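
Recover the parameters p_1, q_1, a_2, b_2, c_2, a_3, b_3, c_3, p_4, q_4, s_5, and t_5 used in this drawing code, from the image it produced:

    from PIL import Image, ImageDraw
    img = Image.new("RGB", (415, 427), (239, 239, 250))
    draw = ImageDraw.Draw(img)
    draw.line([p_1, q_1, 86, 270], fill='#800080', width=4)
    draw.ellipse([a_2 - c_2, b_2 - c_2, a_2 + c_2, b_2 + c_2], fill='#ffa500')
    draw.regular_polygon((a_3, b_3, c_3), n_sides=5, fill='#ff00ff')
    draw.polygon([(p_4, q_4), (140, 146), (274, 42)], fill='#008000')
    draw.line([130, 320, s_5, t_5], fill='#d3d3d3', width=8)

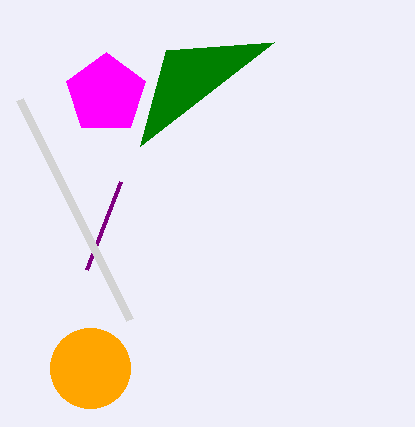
p_1 = 120; q_1 = 182; a_2 = 90; b_2 = 368; c_2 = 40; a_3 = 106; b_3 = 94; c_3 = 42; p_4 = 166; q_4 = 50; s_5 = 20; t_5 = 100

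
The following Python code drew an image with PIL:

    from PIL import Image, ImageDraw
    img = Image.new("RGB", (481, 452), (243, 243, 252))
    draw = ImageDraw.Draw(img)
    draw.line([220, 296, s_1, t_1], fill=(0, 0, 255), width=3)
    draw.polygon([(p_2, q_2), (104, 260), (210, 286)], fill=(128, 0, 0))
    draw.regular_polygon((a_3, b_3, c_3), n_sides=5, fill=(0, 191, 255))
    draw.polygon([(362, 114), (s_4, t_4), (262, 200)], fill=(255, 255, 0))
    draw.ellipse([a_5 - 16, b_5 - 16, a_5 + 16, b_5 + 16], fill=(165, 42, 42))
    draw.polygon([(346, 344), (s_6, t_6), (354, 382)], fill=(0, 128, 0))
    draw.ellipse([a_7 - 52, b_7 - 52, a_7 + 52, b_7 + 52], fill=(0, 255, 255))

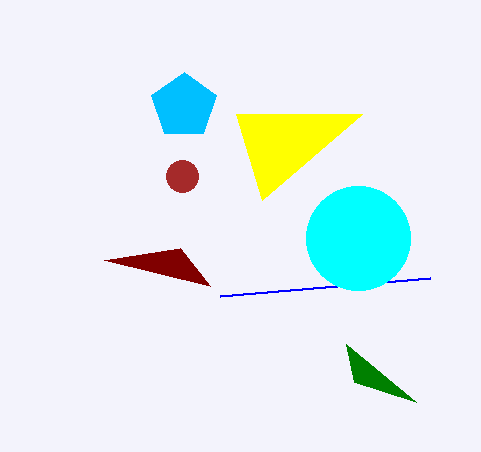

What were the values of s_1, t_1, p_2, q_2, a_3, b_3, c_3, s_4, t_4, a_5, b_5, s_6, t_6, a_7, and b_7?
s_1 = 430, t_1 = 278, p_2 = 180, q_2 = 248, a_3 = 184, b_3 = 106, c_3 = 34, s_4 = 236, t_4 = 114, a_5 = 182, b_5 = 176, s_6 = 416, t_6 = 402, a_7 = 358, b_7 = 238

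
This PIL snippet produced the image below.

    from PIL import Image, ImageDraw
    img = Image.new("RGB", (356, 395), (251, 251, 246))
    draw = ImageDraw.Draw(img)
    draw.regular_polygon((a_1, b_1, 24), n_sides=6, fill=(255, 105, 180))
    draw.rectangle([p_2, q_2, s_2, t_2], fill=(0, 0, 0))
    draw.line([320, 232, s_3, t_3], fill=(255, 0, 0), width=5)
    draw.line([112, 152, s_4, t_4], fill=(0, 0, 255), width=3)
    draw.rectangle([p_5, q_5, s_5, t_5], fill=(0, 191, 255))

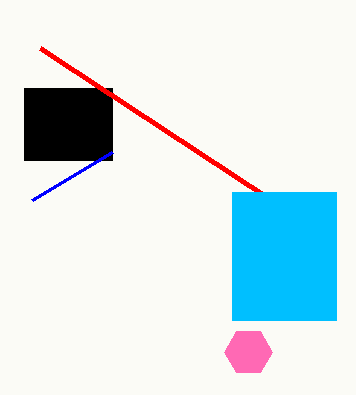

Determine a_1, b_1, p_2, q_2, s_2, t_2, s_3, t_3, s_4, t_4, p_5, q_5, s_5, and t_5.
a_1 = 248
b_1 = 352
p_2 = 24
q_2 = 88
s_2 = 112
t_2 = 160
s_3 = 40
t_3 = 48
s_4 = 32
t_4 = 200
p_5 = 232
q_5 = 192
s_5 = 336
t_5 = 320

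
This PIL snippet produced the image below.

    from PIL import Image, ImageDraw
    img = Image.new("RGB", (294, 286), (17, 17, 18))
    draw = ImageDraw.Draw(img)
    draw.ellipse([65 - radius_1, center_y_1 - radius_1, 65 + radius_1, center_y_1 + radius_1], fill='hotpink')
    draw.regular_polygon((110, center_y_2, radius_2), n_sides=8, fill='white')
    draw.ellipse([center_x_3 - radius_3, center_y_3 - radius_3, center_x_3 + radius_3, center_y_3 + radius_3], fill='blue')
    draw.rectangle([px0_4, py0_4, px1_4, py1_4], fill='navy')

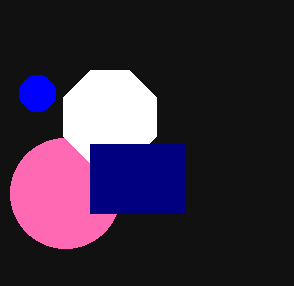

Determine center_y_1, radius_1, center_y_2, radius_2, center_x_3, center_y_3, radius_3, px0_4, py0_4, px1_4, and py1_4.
center_y_1 = 193
radius_1 = 55
center_y_2 = 117
radius_2 = 50
center_x_3 = 37
center_y_3 = 93
radius_3 = 18
px0_4 = 90
py0_4 = 144
px1_4 = 185
py1_4 = 213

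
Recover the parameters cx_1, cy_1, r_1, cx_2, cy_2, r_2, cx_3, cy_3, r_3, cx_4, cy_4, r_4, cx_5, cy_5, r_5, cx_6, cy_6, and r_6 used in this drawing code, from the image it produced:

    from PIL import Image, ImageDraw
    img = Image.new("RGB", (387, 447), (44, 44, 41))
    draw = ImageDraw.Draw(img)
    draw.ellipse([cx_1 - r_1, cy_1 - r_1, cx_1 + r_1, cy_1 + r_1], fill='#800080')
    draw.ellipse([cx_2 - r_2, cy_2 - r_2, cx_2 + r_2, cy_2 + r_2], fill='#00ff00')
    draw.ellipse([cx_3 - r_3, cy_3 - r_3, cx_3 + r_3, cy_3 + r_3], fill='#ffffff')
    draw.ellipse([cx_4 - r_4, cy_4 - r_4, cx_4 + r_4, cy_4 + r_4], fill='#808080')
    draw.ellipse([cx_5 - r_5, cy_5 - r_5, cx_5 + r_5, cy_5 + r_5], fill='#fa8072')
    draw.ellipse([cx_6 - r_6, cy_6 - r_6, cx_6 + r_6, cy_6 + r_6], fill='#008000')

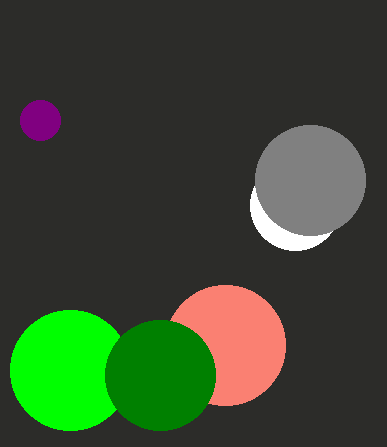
cx_1 = 40
cy_1 = 120
r_1 = 20
cx_2 = 70
cy_2 = 370
r_2 = 60
cx_3 = 295
cy_3 = 205
r_3 = 45
cx_4 = 310
cy_4 = 180
r_4 = 55
cx_5 = 225
cy_5 = 345
r_5 = 60
cx_6 = 160
cy_6 = 375
r_6 = 55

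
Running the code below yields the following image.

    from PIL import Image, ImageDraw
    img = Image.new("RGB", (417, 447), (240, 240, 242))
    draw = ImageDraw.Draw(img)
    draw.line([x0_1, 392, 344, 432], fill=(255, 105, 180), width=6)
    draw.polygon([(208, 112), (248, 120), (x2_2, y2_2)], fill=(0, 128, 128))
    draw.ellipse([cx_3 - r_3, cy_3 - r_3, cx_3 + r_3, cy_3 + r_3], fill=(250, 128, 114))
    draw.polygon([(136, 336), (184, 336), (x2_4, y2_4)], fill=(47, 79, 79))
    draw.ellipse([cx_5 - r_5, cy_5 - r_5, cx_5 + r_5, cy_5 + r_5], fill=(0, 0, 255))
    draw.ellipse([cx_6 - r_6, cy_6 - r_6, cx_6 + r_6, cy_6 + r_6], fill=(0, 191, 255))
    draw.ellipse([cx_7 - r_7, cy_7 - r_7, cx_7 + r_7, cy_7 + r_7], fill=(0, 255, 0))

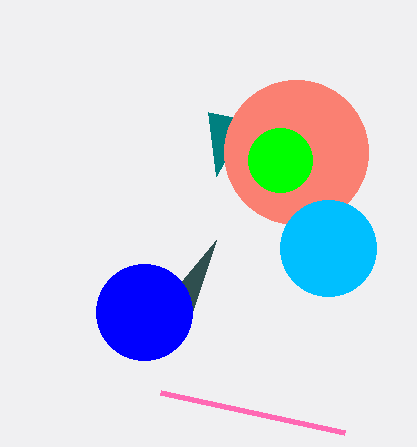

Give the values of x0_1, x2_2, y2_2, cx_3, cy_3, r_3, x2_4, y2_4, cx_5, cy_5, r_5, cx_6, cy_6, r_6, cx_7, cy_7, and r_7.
x0_1 = 160; x2_2 = 216; y2_2 = 176; cx_3 = 296; cy_3 = 152; r_3 = 72; x2_4 = 216; y2_4 = 240; cx_5 = 144; cy_5 = 312; r_5 = 48; cx_6 = 328; cy_6 = 248; r_6 = 48; cx_7 = 280; cy_7 = 160; r_7 = 32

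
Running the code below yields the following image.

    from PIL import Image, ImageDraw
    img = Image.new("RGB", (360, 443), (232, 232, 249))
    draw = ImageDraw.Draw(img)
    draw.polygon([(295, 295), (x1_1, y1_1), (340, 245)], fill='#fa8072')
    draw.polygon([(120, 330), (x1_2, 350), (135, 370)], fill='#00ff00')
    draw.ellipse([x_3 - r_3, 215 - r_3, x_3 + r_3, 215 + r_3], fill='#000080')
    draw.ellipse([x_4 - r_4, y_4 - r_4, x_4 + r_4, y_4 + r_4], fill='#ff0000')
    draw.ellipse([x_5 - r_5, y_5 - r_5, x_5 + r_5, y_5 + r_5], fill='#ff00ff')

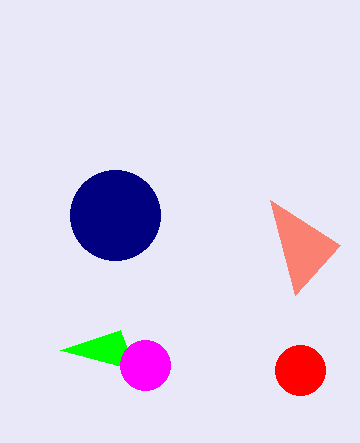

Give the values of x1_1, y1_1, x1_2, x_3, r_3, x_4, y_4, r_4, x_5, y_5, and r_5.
x1_1 = 270
y1_1 = 200
x1_2 = 60
x_3 = 115
r_3 = 45
x_4 = 300
y_4 = 370
r_4 = 25
x_5 = 145
y_5 = 365
r_5 = 25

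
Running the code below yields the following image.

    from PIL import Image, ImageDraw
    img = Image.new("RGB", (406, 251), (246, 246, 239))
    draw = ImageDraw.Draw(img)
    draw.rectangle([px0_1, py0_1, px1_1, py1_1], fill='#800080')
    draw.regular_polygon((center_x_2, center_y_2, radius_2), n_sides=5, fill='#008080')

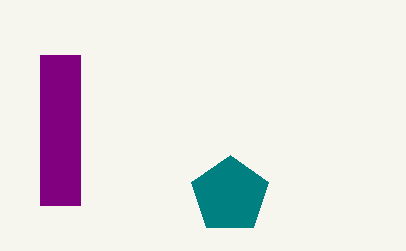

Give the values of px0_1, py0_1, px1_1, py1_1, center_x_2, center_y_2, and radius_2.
px0_1 = 40
py0_1 = 55
px1_1 = 80
py1_1 = 205
center_x_2 = 230
center_y_2 = 195
radius_2 = 40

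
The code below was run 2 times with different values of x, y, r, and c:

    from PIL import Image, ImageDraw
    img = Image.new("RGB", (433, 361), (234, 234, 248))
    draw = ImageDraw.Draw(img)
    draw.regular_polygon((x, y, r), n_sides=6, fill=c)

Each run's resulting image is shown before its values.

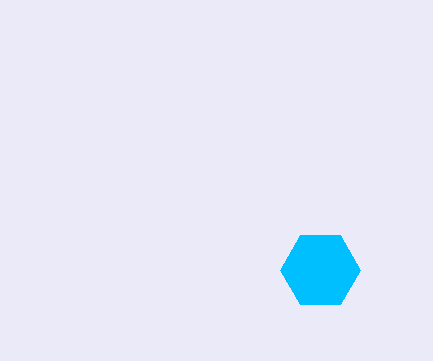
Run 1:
x = 320
y = 270
r = 40
c = 'deepskyblue'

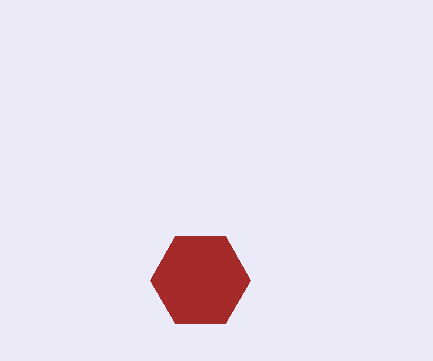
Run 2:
x = 200, y = 280, r = 50, c = 'brown'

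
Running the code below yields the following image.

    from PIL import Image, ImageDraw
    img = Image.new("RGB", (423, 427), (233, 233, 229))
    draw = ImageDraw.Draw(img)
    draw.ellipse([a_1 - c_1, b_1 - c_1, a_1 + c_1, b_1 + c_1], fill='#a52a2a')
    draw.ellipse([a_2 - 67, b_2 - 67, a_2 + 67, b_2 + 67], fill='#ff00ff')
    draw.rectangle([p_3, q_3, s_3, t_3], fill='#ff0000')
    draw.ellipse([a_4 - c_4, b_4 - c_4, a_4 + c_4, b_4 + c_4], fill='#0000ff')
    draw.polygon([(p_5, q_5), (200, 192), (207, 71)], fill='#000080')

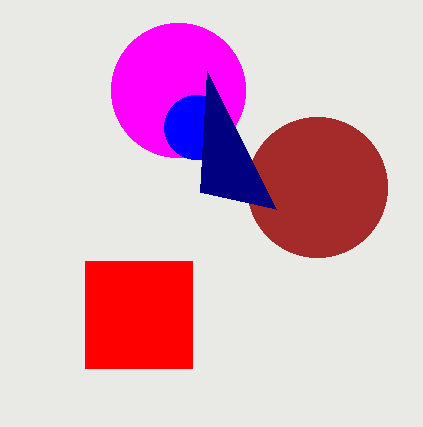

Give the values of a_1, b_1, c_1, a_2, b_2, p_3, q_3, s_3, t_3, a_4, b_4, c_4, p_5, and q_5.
a_1 = 317
b_1 = 187
c_1 = 70
a_2 = 178
b_2 = 90
p_3 = 85
q_3 = 261
s_3 = 192
t_3 = 368
a_4 = 196
b_4 = 127
c_4 = 32
p_5 = 276
q_5 = 209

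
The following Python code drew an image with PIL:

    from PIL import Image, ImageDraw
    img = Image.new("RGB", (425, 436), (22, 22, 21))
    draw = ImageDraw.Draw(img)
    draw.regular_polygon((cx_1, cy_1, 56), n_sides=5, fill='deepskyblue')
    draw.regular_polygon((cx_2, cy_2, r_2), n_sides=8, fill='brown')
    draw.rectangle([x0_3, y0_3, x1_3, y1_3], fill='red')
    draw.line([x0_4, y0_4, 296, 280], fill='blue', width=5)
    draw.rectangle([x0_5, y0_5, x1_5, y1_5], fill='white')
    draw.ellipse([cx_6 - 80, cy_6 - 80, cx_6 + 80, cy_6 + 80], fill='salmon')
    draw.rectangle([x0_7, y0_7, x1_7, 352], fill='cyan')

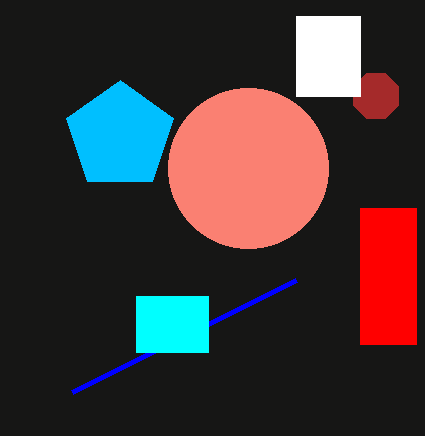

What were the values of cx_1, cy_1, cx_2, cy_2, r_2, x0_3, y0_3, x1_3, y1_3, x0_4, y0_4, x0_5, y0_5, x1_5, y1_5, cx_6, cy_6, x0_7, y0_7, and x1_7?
cx_1 = 120; cy_1 = 136; cx_2 = 376; cy_2 = 96; r_2 = 24; x0_3 = 360; y0_3 = 208; x1_3 = 416; y1_3 = 344; x0_4 = 72; y0_4 = 392; x0_5 = 296; y0_5 = 16; x1_5 = 360; y1_5 = 96; cx_6 = 248; cy_6 = 168; x0_7 = 136; y0_7 = 296; x1_7 = 208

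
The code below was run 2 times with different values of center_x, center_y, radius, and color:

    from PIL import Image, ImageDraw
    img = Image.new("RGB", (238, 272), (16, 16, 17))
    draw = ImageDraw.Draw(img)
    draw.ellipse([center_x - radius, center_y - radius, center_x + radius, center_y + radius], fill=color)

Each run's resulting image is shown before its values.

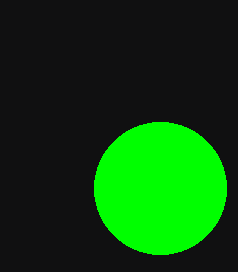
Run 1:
center_x = 160; center_y = 188; radius = 66; color = 'lime'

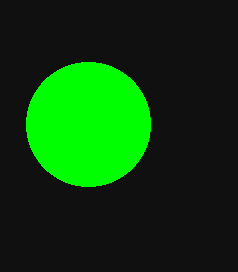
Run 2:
center_x = 88, center_y = 124, radius = 62, color = 'lime'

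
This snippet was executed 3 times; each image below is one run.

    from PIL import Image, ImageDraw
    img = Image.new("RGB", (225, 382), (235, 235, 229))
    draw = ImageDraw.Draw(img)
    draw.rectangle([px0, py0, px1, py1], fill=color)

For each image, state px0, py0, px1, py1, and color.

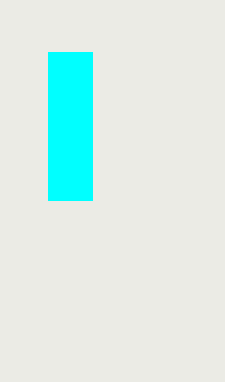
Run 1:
px0 = 48
py0 = 52
px1 = 92
py1 = 200
color = 'cyan'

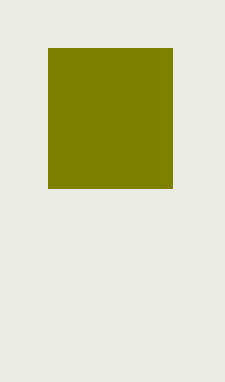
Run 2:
px0 = 48; py0 = 48; px1 = 172; py1 = 188; color = 'olive'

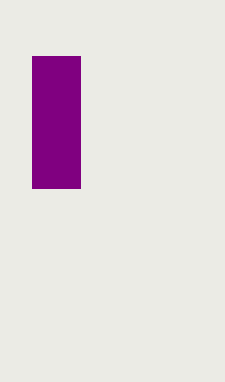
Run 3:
px0 = 32; py0 = 56; px1 = 80; py1 = 188; color = 'purple'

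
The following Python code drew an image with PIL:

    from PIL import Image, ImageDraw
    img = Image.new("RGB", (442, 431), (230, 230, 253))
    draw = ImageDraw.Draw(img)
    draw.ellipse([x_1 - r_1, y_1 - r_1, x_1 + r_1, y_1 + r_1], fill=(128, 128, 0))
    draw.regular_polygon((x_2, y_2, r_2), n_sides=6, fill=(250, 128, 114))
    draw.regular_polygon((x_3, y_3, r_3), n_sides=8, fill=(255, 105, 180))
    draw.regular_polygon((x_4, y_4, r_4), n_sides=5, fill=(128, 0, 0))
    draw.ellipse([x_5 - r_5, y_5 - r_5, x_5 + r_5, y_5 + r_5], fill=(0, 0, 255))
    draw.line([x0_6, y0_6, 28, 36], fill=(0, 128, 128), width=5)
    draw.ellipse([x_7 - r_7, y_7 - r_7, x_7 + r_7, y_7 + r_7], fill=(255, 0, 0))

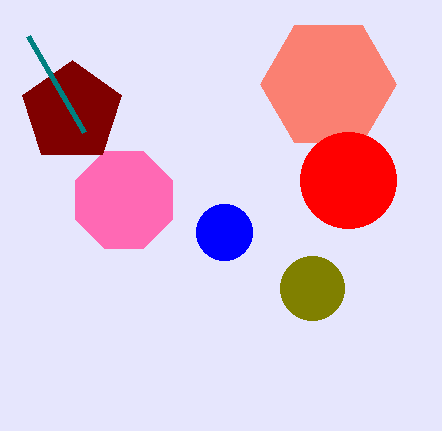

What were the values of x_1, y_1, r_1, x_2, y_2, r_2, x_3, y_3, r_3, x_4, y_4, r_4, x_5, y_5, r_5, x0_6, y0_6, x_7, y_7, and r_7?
x_1 = 312, y_1 = 288, r_1 = 32, x_2 = 328, y_2 = 84, r_2 = 68, x_3 = 124, y_3 = 200, r_3 = 52, x_4 = 72, y_4 = 112, r_4 = 52, x_5 = 224, y_5 = 232, r_5 = 28, x0_6 = 84, y0_6 = 132, x_7 = 348, y_7 = 180, r_7 = 48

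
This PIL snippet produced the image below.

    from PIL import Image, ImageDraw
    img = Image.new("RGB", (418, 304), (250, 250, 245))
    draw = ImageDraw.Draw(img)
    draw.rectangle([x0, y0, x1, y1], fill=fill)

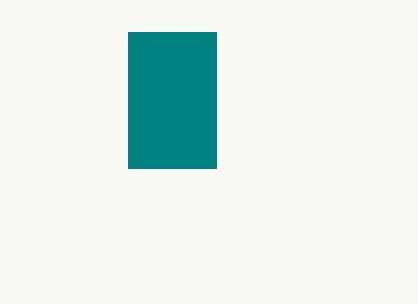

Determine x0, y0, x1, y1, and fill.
x0 = 128, y0 = 32, x1 = 216, y1 = 168, fill = 'teal'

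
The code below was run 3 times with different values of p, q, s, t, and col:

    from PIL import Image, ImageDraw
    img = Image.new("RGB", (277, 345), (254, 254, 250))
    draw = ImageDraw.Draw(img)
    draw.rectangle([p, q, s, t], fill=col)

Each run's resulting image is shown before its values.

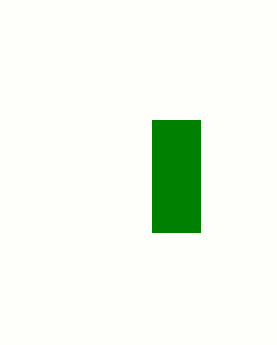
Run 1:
p = 152
q = 120
s = 200
t = 232
col = 'green'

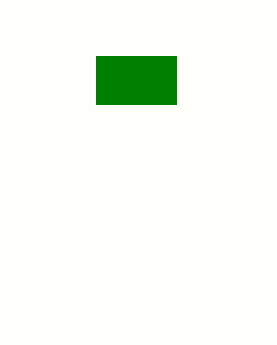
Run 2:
p = 96
q = 56
s = 176
t = 104
col = 'green'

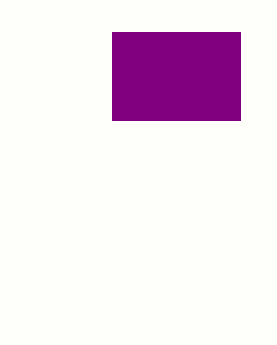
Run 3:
p = 112, q = 32, s = 240, t = 120, col = 'purple'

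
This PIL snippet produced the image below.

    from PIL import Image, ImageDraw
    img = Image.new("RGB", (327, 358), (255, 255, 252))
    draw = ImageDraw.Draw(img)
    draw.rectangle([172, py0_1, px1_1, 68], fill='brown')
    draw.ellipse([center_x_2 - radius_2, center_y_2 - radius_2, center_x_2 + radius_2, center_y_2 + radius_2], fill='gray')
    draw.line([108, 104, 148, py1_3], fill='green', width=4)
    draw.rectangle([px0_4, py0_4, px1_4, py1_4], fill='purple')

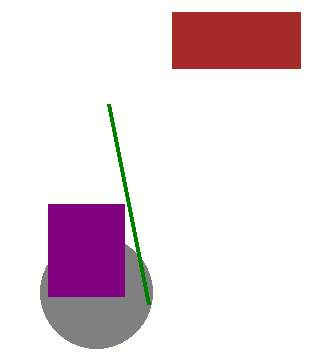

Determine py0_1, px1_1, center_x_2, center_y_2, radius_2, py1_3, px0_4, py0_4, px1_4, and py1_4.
py0_1 = 12, px1_1 = 300, center_x_2 = 96, center_y_2 = 292, radius_2 = 56, py1_3 = 304, px0_4 = 48, py0_4 = 204, px1_4 = 124, py1_4 = 296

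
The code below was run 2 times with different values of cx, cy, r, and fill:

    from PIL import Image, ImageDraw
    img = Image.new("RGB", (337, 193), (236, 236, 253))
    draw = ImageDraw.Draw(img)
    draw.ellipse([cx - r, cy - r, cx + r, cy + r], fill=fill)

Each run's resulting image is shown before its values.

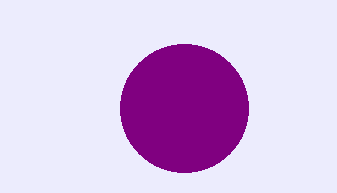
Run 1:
cx = 184; cy = 108; r = 64; fill = 'purple'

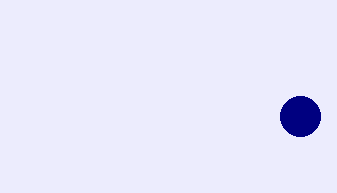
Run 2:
cx = 300; cy = 116; r = 20; fill = 'navy'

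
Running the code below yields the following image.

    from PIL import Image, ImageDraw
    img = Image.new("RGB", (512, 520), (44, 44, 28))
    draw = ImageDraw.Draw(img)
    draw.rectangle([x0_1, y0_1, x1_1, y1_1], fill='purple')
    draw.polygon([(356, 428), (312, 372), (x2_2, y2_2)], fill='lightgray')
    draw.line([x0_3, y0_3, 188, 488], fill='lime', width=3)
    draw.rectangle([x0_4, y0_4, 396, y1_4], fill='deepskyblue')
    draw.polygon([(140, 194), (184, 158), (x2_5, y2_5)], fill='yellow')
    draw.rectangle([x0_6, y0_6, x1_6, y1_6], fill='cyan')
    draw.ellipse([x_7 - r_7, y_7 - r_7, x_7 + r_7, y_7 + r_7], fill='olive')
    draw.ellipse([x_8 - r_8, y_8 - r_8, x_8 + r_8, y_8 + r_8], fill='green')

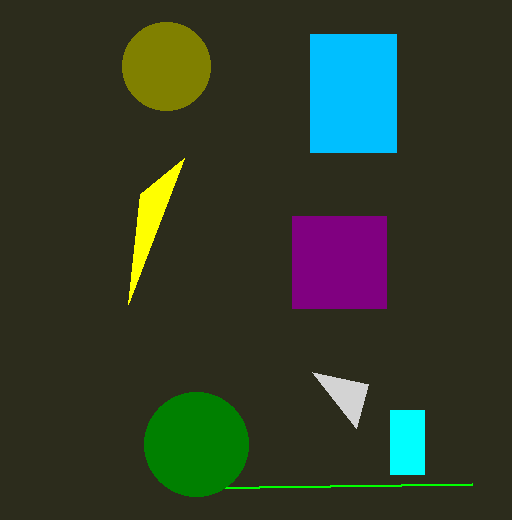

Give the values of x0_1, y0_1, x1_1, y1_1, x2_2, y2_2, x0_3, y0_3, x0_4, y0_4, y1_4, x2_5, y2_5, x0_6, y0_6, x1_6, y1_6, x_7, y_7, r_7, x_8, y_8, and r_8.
x0_1 = 292
y0_1 = 216
x1_1 = 386
y1_1 = 308
x2_2 = 368
y2_2 = 384
x0_3 = 472
y0_3 = 484
x0_4 = 310
y0_4 = 34
y1_4 = 152
x2_5 = 128
y2_5 = 304
x0_6 = 390
y0_6 = 410
x1_6 = 424
y1_6 = 474
x_7 = 166
y_7 = 66
r_7 = 44
x_8 = 196
y_8 = 444
r_8 = 52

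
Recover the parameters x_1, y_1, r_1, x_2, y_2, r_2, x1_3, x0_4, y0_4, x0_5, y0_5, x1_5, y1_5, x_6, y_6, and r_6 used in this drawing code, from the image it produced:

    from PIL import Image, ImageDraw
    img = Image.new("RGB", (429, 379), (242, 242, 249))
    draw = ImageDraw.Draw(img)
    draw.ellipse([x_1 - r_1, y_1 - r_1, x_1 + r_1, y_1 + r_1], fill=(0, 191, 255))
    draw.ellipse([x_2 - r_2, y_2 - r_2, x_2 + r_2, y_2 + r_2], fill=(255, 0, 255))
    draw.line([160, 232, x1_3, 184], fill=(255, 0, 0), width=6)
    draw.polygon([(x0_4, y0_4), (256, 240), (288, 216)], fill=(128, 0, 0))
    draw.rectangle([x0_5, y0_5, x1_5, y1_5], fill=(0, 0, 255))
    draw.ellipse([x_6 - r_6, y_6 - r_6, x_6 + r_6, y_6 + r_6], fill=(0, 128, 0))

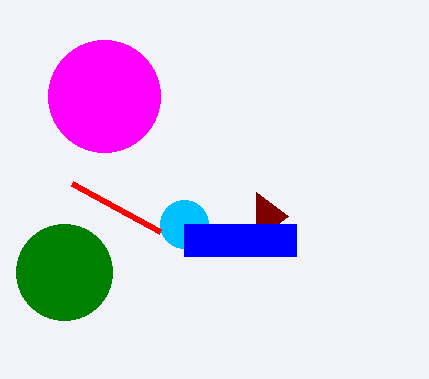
x_1 = 184; y_1 = 224; r_1 = 24; x_2 = 104; y_2 = 96; r_2 = 56; x1_3 = 72; x0_4 = 256; y0_4 = 192; x0_5 = 184; y0_5 = 224; x1_5 = 296; y1_5 = 256; x_6 = 64; y_6 = 272; r_6 = 48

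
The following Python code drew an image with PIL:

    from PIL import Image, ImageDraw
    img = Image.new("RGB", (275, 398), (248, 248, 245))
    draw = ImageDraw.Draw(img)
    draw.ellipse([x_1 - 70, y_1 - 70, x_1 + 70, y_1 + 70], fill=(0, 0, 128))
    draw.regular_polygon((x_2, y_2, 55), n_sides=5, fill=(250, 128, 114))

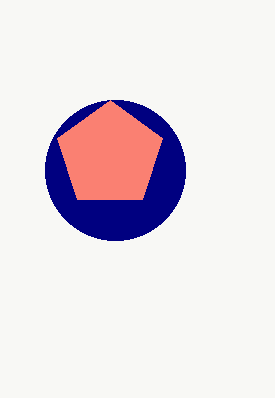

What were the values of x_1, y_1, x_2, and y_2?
x_1 = 115
y_1 = 170
x_2 = 110
y_2 = 155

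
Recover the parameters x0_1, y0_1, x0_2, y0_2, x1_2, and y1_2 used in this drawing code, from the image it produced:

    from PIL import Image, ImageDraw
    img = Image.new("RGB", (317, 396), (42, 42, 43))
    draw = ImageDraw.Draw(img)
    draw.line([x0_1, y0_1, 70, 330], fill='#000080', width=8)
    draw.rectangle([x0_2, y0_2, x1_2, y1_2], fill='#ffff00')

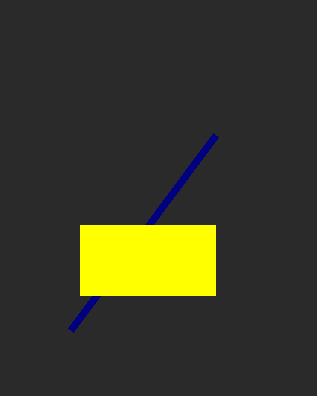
x0_1 = 215
y0_1 = 135
x0_2 = 80
y0_2 = 225
x1_2 = 215
y1_2 = 295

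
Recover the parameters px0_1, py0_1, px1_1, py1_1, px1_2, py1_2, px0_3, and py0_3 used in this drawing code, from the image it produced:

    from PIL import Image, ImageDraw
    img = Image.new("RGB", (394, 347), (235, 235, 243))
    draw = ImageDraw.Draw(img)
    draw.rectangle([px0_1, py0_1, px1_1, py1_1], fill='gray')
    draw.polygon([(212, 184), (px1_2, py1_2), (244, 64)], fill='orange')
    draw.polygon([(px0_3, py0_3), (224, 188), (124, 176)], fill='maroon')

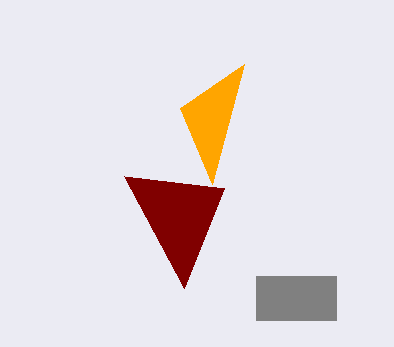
px0_1 = 256, py0_1 = 276, px1_1 = 336, py1_1 = 320, px1_2 = 180, py1_2 = 108, px0_3 = 184, py0_3 = 288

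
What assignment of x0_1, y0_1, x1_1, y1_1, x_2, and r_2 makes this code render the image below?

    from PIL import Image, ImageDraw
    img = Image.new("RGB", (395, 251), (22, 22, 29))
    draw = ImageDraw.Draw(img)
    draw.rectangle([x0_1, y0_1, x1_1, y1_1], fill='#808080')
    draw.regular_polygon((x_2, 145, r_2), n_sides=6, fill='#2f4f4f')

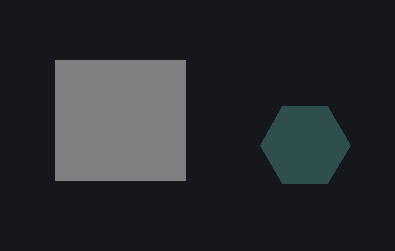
x0_1 = 55; y0_1 = 60; x1_1 = 185; y1_1 = 180; x_2 = 305; r_2 = 45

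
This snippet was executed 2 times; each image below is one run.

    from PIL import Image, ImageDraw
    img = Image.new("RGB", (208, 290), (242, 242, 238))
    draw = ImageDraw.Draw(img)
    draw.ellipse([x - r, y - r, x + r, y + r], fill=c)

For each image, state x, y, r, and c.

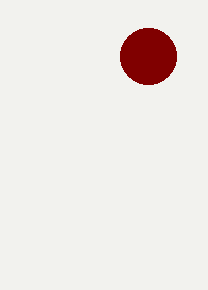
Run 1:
x = 148
y = 56
r = 28
c = 'maroon'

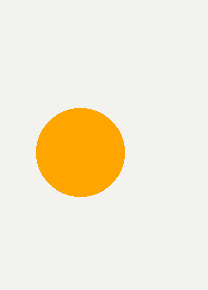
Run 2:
x = 80, y = 152, r = 44, c = 'orange'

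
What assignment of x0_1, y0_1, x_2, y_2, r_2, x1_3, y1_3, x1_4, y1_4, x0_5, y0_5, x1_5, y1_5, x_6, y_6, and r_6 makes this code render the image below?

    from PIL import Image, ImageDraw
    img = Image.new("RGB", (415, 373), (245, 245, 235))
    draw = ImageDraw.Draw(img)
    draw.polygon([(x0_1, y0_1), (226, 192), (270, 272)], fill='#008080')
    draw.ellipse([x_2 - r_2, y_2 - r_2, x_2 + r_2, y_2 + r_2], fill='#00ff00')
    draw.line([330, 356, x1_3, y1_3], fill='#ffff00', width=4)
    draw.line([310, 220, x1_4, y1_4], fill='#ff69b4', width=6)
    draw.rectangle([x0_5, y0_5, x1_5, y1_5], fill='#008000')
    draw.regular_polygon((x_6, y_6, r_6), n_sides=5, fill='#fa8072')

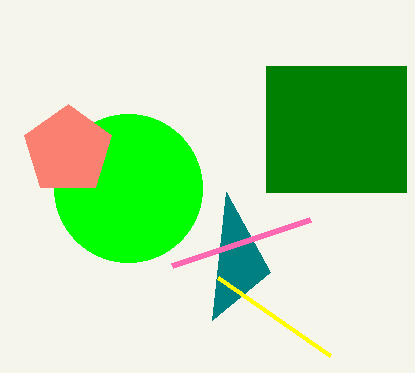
x0_1 = 212, y0_1 = 320, x_2 = 128, y_2 = 188, r_2 = 74, x1_3 = 218, y1_3 = 278, x1_4 = 172, y1_4 = 266, x0_5 = 266, y0_5 = 66, x1_5 = 406, y1_5 = 192, x_6 = 68, y_6 = 150, r_6 = 46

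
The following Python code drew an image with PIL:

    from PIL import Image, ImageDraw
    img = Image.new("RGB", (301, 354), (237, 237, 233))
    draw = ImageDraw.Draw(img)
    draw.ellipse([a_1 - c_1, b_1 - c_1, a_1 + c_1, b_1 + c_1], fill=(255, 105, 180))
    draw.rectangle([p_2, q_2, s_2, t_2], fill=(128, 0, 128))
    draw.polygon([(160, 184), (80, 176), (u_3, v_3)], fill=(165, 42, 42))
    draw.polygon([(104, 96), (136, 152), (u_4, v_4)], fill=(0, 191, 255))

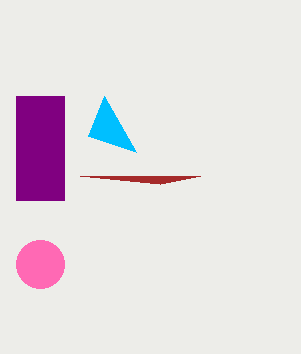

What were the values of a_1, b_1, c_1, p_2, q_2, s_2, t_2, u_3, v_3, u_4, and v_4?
a_1 = 40; b_1 = 264; c_1 = 24; p_2 = 16; q_2 = 96; s_2 = 64; t_2 = 200; u_3 = 200; v_3 = 176; u_4 = 88; v_4 = 136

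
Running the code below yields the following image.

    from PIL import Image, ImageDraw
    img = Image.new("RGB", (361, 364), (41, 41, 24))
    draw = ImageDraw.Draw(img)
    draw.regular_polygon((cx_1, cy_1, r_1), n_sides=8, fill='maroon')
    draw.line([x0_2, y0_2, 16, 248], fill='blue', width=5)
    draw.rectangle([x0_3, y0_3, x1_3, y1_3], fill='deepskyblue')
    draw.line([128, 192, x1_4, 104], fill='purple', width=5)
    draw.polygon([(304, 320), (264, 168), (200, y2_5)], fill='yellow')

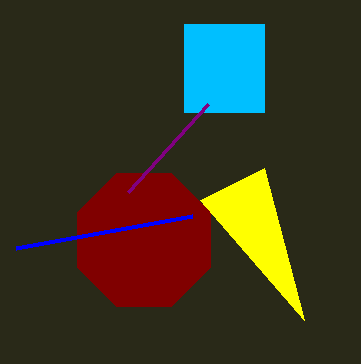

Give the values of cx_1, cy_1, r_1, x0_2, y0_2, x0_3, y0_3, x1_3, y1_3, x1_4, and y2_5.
cx_1 = 144, cy_1 = 240, r_1 = 72, x0_2 = 192, y0_2 = 216, x0_3 = 184, y0_3 = 24, x1_3 = 264, y1_3 = 112, x1_4 = 208, y2_5 = 200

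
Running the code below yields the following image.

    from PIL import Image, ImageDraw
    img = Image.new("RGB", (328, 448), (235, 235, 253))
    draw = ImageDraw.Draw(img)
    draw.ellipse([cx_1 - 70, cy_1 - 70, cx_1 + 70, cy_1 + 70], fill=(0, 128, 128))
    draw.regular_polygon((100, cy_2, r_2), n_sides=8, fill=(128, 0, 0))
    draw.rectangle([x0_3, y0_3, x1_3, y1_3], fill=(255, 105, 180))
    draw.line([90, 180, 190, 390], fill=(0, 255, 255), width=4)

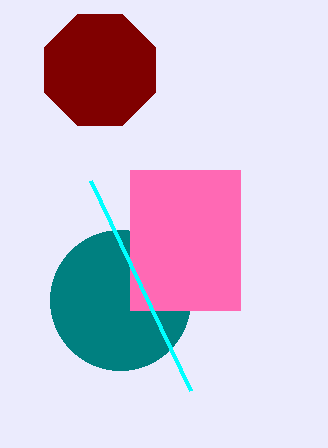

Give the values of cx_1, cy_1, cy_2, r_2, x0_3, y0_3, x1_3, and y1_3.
cx_1 = 120; cy_1 = 300; cy_2 = 70; r_2 = 60; x0_3 = 130; y0_3 = 170; x1_3 = 240; y1_3 = 310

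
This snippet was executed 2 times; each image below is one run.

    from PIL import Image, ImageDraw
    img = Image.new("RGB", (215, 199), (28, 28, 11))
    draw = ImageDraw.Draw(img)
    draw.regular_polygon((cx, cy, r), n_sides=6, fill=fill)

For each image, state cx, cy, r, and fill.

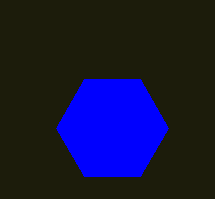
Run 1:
cx = 112, cy = 128, r = 56, fill = 'blue'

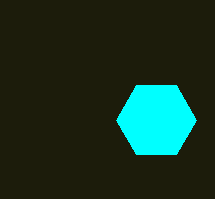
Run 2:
cx = 156, cy = 120, r = 40, fill = 'cyan'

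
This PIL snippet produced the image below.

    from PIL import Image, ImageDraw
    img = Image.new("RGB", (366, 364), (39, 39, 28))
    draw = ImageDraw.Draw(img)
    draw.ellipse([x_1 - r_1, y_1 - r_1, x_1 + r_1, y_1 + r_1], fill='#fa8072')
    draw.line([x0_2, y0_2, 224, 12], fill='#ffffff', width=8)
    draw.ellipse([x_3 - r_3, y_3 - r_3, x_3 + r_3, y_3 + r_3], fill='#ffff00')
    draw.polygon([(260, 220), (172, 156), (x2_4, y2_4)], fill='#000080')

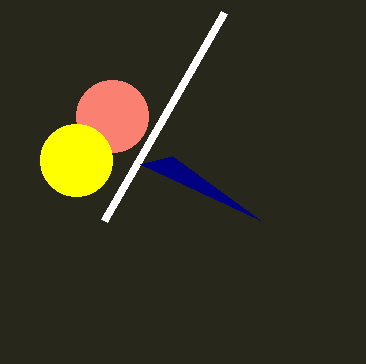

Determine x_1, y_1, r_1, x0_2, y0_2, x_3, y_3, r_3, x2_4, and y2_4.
x_1 = 112
y_1 = 116
r_1 = 36
x0_2 = 104
y0_2 = 220
x_3 = 76
y_3 = 160
r_3 = 36
x2_4 = 140
y2_4 = 164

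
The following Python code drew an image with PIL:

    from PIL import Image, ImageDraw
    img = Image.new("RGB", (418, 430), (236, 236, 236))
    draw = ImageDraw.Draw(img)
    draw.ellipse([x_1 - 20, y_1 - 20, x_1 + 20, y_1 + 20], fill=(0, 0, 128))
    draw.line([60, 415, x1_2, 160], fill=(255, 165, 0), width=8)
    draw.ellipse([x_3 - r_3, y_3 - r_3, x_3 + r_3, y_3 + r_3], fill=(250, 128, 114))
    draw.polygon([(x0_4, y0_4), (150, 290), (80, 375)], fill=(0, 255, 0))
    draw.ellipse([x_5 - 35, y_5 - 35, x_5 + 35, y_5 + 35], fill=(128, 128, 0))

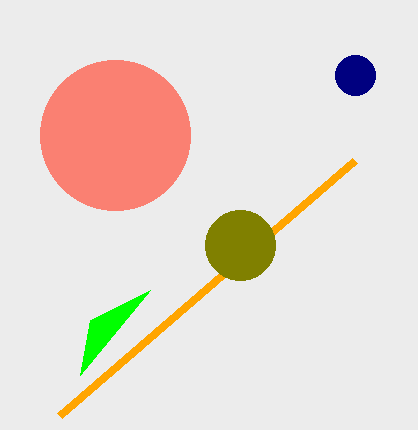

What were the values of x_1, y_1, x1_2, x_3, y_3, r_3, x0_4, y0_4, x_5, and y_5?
x_1 = 355; y_1 = 75; x1_2 = 355; x_3 = 115; y_3 = 135; r_3 = 75; x0_4 = 90; y0_4 = 320; x_5 = 240; y_5 = 245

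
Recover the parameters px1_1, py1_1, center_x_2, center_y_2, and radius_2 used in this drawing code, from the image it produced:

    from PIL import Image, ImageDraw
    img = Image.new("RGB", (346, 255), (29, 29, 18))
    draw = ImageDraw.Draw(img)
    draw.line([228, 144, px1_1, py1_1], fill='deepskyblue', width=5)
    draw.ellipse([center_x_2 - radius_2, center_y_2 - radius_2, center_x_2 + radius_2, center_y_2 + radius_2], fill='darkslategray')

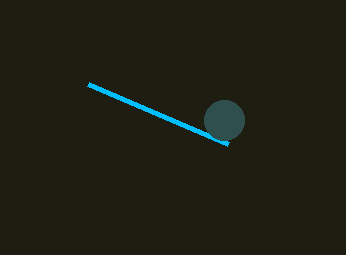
px1_1 = 88; py1_1 = 84; center_x_2 = 224; center_y_2 = 120; radius_2 = 20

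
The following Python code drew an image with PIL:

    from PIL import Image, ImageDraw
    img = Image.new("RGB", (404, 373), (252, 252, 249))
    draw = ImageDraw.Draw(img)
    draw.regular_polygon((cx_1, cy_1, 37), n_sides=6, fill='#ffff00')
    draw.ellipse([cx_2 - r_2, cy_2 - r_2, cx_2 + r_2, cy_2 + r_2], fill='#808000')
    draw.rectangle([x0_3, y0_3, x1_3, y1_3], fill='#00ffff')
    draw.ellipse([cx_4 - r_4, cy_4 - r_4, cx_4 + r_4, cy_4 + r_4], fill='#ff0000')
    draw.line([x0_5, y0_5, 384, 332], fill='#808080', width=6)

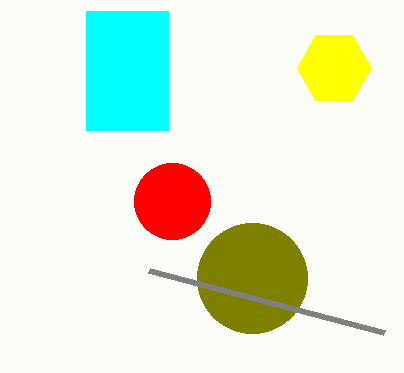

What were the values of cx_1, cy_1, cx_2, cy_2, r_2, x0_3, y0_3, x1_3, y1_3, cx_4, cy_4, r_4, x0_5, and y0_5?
cx_1 = 334; cy_1 = 68; cx_2 = 252; cy_2 = 278; r_2 = 55; x0_3 = 86; y0_3 = 11; x1_3 = 168; y1_3 = 130; cx_4 = 172; cy_4 = 201; r_4 = 38; x0_5 = 149; y0_5 = 270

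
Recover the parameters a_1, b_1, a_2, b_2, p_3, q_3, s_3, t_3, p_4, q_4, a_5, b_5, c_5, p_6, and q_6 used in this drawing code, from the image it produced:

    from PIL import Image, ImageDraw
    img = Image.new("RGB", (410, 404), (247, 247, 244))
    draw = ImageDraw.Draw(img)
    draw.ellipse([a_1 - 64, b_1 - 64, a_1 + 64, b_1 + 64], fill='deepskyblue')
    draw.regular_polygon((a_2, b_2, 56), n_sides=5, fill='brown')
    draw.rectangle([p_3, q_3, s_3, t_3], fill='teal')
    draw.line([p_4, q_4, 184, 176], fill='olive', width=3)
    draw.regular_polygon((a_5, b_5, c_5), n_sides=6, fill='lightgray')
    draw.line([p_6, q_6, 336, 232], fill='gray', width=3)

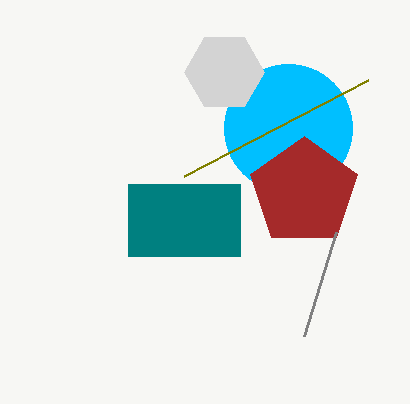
a_1 = 288; b_1 = 128; a_2 = 304; b_2 = 192; p_3 = 128; q_3 = 184; s_3 = 240; t_3 = 256; p_4 = 368; q_4 = 80; a_5 = 224; b_5 = 72; c_5 = 40; p_6 = 304; q_6 = 336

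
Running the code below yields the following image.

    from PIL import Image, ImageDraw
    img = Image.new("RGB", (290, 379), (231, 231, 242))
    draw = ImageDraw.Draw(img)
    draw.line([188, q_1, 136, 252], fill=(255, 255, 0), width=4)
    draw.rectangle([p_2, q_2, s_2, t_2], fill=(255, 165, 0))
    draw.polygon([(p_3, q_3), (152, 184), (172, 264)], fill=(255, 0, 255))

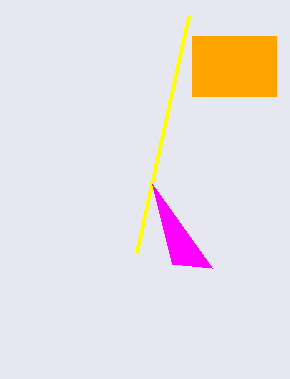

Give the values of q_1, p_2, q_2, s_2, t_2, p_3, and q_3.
q_1 = 16
p_2 = 192
q_2 = 36
s_2 = 276
t_2 = 96
p_3 = 212
q_3 = 268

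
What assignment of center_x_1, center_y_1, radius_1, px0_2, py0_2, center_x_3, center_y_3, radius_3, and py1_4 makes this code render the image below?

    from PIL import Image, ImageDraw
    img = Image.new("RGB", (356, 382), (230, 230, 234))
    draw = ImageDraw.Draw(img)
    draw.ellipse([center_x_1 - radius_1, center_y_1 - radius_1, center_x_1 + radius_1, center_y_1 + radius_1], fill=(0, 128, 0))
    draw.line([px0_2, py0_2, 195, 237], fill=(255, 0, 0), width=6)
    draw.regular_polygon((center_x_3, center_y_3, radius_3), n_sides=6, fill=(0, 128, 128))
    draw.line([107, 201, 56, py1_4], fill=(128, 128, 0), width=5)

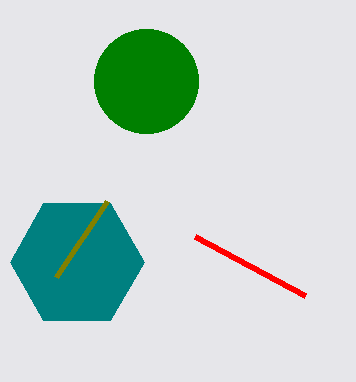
center_x_1 = 146, center_y_1 = 81, radius_1 = 52, px0_2 = 305, py0_2 = 296, center_x_3 = 77, center_y_3 = 262, radius_3 = 67, py1_4 = 277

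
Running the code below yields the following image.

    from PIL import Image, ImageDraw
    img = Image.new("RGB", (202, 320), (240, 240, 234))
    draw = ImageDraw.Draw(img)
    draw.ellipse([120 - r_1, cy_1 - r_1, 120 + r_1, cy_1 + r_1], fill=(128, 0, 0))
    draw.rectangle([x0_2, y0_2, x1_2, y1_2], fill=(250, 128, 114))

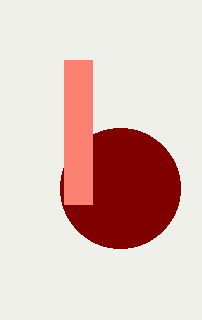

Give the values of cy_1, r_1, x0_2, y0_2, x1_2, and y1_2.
cy_1 = 188, r_1 = 60, x0_2 = 64, y0_2 = 60, x1_2 = 92, y1_2 = 204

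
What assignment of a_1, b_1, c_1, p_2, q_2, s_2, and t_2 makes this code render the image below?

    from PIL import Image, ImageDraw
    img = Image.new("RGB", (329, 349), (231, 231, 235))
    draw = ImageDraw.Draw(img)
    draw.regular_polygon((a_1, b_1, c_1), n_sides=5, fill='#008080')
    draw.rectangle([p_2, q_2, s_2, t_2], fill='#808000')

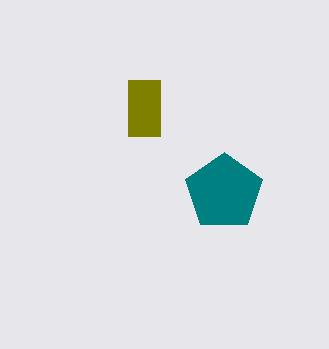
a_1 = 224
b_1 = 192
c_1 = 40
p_2 = 128
q_2 = 80
s_2 = 160
t_2 = 136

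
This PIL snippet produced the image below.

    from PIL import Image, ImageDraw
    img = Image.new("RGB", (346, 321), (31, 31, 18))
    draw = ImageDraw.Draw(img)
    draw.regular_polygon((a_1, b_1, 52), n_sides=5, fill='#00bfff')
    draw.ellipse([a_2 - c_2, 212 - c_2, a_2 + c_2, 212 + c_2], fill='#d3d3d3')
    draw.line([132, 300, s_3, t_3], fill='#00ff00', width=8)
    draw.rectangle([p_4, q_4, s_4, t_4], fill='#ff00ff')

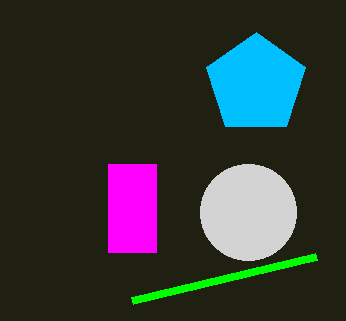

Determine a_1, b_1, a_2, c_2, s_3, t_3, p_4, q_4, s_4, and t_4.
a_1 = 256; b_1 = 84; a_2 = 248; c_2 = 48; s_3 = 316; t_3 = 256; p_4 = 108; q_4 = 164; s_4 = 156; t_4 = 252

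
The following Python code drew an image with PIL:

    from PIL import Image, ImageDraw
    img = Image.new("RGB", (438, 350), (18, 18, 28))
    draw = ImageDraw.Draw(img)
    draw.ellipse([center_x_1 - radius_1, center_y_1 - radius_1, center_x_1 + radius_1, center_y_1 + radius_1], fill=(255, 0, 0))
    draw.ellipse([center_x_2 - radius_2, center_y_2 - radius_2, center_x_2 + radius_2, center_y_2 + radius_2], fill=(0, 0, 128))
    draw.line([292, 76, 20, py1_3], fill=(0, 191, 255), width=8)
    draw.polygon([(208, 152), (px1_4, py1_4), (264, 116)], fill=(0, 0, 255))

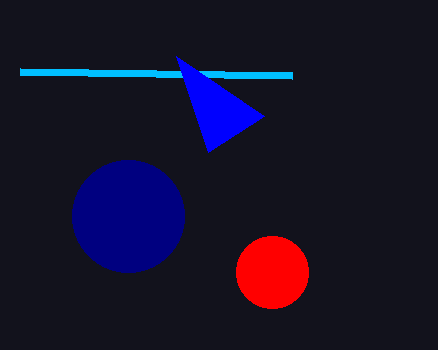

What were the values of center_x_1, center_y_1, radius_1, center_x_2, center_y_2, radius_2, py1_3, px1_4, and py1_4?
center_x_1 = 272; center_y_1 = 272; radius_1 = 36; center_x_2 = 128; center_y_2 = 216; radius_2 = 56; py1_3 = 72; px1_4 = 176; py1_4 = 56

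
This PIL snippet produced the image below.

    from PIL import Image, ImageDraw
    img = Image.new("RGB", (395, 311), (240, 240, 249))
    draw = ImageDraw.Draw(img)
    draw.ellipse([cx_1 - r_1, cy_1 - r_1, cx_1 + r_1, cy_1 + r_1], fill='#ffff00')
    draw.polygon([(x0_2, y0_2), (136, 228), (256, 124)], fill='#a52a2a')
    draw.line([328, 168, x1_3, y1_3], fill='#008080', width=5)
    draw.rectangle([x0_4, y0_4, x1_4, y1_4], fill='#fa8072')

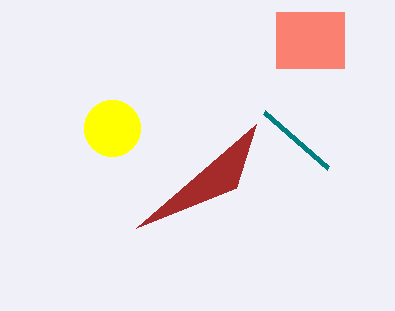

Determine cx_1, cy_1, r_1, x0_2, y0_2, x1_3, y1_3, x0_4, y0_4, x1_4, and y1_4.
cx_1 = 112
cy_1 = 128
r_1 = 28
x0_2 = 236
y0_2 = 188
x1_3 = 264
y1_3 = 112
x0_4 = 276
y0_4 = 12
x1_4 = 344
y1_4 = 68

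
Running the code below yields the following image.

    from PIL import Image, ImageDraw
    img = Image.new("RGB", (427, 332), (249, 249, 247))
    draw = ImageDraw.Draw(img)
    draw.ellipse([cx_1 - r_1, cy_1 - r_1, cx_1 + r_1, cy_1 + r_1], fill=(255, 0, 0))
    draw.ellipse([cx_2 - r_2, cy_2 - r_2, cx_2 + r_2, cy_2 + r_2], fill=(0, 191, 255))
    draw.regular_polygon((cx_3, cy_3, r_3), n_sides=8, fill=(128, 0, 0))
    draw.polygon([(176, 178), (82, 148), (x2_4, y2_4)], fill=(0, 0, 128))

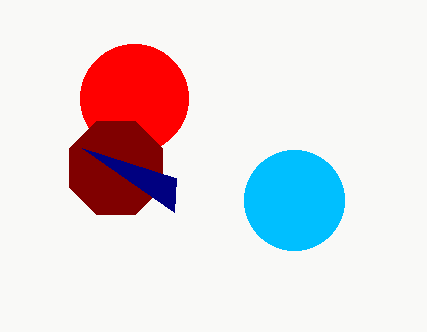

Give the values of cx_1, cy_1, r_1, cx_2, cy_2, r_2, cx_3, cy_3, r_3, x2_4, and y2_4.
cx_1 = 134
cy_1 = 98
r_1 = 54
cx_2 = 294
cy_2 = 200
r_2 = 50
cx_3 = 116
cy_3 = 168
r_3 = 50
x2_4 = 174
y2_4 = 212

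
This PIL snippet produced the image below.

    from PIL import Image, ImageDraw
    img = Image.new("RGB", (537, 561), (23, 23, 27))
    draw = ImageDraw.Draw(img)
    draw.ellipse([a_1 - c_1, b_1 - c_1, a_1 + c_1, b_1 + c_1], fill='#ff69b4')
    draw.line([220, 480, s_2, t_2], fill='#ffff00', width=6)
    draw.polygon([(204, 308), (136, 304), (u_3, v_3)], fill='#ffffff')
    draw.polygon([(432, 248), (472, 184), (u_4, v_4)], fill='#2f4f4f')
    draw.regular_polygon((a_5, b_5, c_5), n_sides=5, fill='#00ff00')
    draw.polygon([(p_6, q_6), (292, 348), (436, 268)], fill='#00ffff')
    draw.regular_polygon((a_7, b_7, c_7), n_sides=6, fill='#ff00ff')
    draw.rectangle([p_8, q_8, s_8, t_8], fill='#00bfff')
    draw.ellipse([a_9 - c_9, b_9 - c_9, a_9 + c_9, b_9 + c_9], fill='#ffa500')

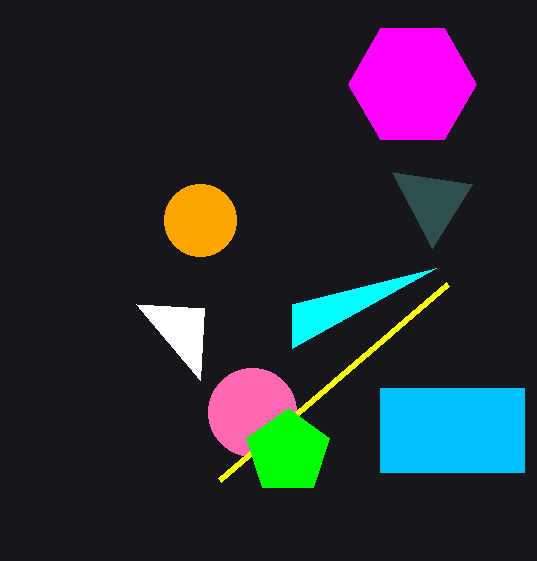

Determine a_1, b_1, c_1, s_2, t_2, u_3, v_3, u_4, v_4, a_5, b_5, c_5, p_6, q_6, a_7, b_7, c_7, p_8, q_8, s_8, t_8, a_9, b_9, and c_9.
a_1 = 252, b_1 = 412, c_1 = 44, s_2 = 448, t_2 = 284, u_3 = 200, v_3 = 380, u_4 = 392, v_4 = 172, a_5 = 288, b_5 = 452, c_5 = 44, p_6 = 292, q_6 = 304, a_7 = 412, b_7 = 84, c_7 = 64, p_8 = 380, q_8 = 388, s_8 = 524, t_8 = 472, a_9 = 200, b_9 = 220, c_9 = 36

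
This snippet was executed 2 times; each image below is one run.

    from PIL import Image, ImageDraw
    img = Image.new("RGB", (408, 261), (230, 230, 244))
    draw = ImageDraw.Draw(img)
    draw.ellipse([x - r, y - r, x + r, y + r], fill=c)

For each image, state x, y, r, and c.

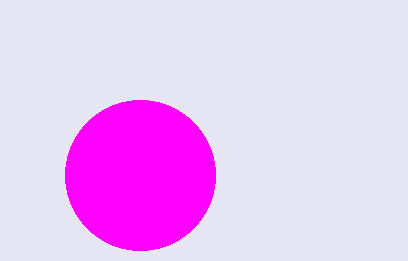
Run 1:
x = 140, y = 175, r = 75, c = 'magenta'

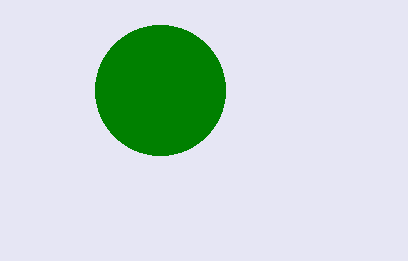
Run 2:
x = 160
y = 90
r = 65
c = 'green'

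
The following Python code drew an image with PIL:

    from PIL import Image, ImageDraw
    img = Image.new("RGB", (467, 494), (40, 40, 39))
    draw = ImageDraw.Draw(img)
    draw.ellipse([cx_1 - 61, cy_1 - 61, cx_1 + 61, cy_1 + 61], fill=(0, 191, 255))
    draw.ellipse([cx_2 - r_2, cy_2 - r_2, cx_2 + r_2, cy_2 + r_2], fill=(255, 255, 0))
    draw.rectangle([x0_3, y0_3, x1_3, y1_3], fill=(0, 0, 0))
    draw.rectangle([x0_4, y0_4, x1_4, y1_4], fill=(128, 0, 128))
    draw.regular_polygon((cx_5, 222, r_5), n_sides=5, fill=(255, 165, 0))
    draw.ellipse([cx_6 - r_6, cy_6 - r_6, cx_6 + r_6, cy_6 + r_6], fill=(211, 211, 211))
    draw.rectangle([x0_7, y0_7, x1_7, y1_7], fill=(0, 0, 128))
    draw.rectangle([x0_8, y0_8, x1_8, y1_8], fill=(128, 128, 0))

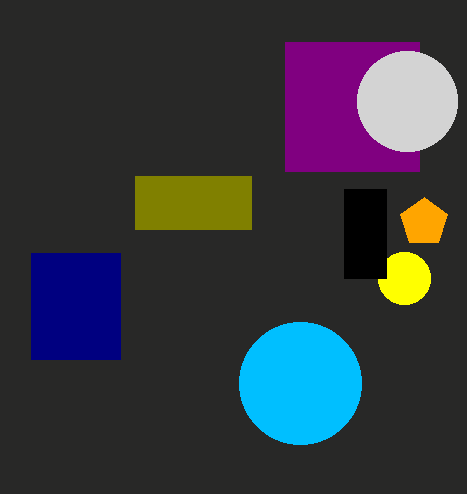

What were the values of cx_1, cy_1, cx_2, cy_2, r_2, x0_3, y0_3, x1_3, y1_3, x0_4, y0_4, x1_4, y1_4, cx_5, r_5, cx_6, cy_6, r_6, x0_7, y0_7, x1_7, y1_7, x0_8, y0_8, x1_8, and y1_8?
cx_1 = 300
cy_1 = 383
cx_2 = 404
cy_2 = 278
r_2 = 26
x0_3 = 344
y0_3 = 189
x1_3 = 386
y1_3 = 278
x0_4 = 285
y0_4 = 42
x1_4 = 419
y1_4 = 171
cx_5 = 424
r_5 = 25
cx_6 = 407
cy_6 = 101
r_6 = 50
x0_7 = 31
y0_7 = 253
x1_7 = 120
y1_7 = 359
x0_8 = 135
y0_8 = 176
x1_8 = 251
y1_8 = 229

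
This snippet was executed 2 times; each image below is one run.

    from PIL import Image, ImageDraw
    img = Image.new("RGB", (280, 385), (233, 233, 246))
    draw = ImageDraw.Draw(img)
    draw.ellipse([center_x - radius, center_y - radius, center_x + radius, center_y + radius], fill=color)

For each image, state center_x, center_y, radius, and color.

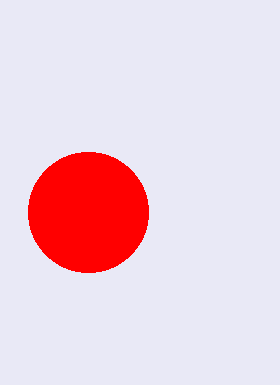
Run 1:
center_x = 88
center_y = 212
radius = 60
color = 'red'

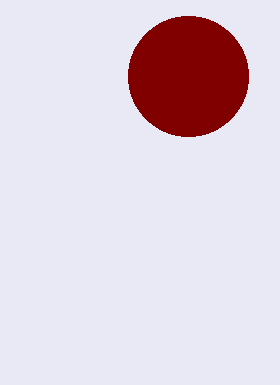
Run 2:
center_x = 188, center_y = 76, radius = 60, color = 'maroon'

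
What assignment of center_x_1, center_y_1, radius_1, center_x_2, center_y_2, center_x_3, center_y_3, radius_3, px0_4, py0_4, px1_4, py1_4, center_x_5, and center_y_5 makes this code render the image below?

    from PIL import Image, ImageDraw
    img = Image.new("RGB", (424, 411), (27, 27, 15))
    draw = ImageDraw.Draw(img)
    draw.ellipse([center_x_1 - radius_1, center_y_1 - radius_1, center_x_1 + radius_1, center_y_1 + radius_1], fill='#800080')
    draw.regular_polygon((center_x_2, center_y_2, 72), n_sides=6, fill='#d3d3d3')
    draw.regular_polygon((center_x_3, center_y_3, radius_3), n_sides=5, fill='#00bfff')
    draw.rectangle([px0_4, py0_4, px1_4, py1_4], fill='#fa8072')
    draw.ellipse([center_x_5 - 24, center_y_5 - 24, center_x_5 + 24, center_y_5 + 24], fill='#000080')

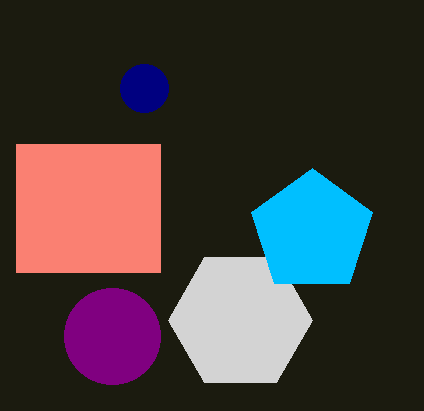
center_x_1 = 112
center_y_1 = 336
radius_1 = 48
center_x_2 = 240
center_y_2 = 320
center_x_3 = 312
center_y_3 = 232
radius_3 = 64
px0_4 = 16
py0_4 = 144
px1_4 = 160
py1_4 = 272
center_x_5 = 144
center_y_5 = 88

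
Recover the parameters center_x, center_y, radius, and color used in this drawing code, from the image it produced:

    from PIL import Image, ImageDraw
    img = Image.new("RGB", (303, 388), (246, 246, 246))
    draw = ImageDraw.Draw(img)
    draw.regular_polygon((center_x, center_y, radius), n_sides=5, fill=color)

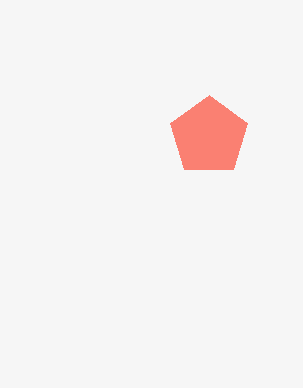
center_x = 209, center_y = 136, radius = 41, color = 'salmon'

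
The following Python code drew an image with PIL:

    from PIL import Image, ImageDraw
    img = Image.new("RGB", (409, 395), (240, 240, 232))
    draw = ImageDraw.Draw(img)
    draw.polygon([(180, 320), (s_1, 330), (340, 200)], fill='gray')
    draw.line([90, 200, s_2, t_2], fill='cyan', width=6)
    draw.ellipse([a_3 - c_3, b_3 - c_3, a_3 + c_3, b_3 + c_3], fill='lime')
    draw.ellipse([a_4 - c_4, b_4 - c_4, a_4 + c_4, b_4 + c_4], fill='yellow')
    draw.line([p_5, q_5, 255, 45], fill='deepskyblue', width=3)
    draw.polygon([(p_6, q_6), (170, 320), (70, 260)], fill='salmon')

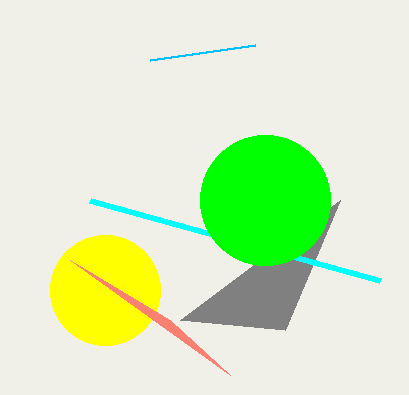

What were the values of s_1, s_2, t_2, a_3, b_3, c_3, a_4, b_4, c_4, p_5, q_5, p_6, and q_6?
s_1 = 285
s_2 = 380
t_2 = 280
a_3 = 265
b_3 = 200
c_3 = 65
a_4 = 105
b_4 = 290
c_4 = 55
p_5 = 150
q_5 = 60
p_6 = 230
q_6 = 375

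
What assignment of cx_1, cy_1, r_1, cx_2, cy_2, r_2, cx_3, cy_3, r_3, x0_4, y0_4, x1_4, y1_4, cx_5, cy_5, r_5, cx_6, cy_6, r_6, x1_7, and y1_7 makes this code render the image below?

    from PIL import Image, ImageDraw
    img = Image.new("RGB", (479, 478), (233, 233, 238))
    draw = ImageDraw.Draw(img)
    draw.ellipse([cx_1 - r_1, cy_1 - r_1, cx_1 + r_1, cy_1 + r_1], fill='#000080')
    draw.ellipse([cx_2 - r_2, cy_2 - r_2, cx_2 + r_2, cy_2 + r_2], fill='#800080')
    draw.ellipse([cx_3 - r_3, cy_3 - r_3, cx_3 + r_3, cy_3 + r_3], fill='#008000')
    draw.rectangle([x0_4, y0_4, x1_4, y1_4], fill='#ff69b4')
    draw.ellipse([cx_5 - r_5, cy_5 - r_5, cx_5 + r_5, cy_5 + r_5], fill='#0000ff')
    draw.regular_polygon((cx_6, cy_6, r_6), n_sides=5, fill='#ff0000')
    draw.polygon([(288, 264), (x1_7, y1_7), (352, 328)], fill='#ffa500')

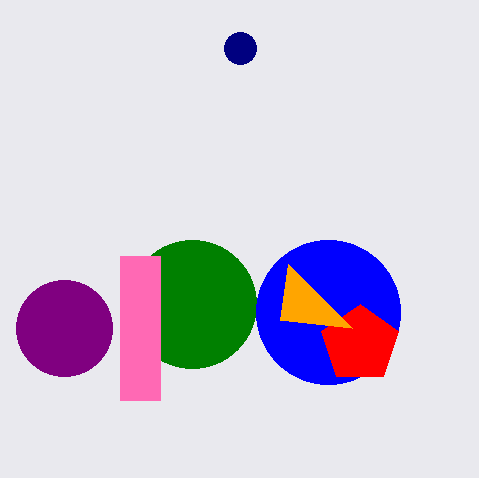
cx_1 = 240, cy_1 = 48, r_1 = 16, cx_2 = 64, cy_2 = 328, r_2 = 48, cx_3 = 192, cy_3 = 304, r_3 = 64, x0_4 = 120, y0_4 = 256, x1_4 = 160, y1_4 = 400, cx_5 = 328, cy_5 = 312, r_5 = 72, cx_6 = 360, cy_6 = 344, r_6 = 40, x1_7 = 280, y1_7 = 320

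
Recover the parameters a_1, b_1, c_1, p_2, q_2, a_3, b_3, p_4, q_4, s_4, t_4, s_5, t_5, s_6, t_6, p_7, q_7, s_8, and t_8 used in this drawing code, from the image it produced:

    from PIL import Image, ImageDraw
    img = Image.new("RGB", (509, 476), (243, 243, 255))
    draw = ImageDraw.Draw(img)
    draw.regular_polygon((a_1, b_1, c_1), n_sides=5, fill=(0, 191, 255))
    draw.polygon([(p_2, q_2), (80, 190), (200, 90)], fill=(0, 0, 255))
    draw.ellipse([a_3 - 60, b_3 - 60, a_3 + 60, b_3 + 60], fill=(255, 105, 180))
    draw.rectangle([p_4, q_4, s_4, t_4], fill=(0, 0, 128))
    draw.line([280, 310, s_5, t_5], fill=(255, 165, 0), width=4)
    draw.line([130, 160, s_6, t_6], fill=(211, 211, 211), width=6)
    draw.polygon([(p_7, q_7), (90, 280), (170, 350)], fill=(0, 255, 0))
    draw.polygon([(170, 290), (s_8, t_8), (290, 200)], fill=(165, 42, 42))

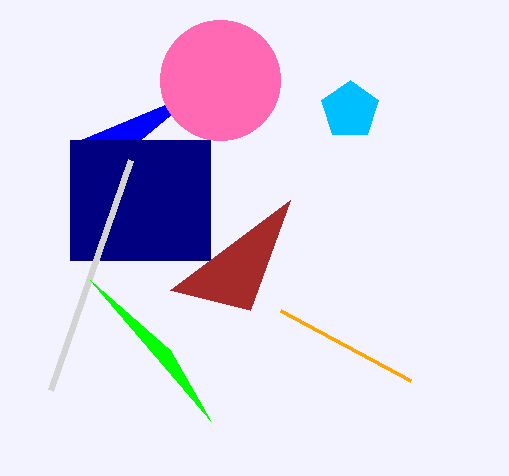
a_1 = 350; b_1 = 110; c_1 = 30; p_2 = 80; q_2 = 140; a_3 = 220; b_3 = 80; p_4 = 70; q_4 = 140; s_4 = 210; t_4 = 260; s_5 = 410; t_5 = 380; s_6 = 50; t_6 = 390; p_7 = 210; q_7 = 420; s_8 = 250; t_8 = 310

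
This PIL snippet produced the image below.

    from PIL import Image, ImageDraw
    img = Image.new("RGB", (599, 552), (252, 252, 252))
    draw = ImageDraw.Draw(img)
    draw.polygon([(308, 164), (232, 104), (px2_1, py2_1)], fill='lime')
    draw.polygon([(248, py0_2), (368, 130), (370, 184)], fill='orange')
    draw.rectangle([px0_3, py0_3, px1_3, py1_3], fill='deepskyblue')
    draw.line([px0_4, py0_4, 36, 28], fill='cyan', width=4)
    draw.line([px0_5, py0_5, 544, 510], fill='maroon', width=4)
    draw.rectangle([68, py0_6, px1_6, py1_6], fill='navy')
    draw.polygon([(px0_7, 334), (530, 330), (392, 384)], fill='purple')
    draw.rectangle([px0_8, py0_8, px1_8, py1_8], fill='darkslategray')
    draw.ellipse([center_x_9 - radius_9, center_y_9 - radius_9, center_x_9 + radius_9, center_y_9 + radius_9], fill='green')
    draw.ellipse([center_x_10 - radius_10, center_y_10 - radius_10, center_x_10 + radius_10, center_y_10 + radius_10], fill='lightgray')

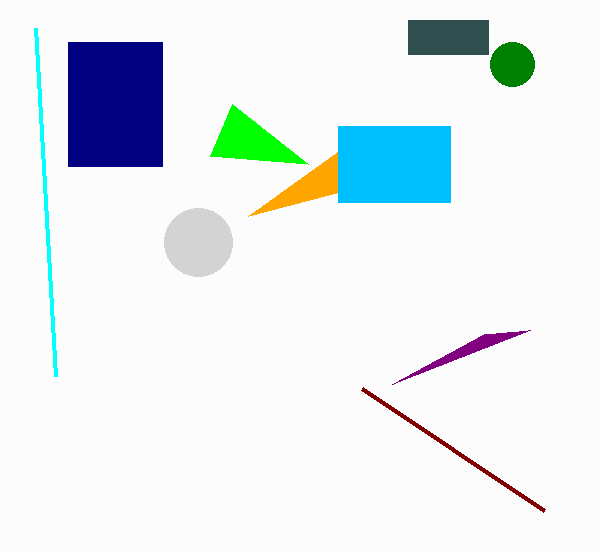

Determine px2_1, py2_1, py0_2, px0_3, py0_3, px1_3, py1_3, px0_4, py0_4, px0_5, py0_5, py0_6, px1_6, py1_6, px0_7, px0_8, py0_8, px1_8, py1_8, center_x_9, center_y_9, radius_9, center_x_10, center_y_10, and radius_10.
px2_1 = 210; py2_1 = 156; py0_2 = 216; px0_3 = 338; py0_3 = 126; px1_3 = 450; py1_3 = 202; px0_4 = 56; py0_4 = 376; px0_5 = 362; py0_5 = 388; py0_6 = 42; px1_6 = 162; py1_6 = 166; px0_7 = 484; px0_8 = 408; py0_8 = 20; px1_8 = 488; py1_8 = 54; center_x_9 = 512; center_y_9 = 64; radius_9 = 22; center_x_10 = 198; center_y_10 = 242; radius_10 = 34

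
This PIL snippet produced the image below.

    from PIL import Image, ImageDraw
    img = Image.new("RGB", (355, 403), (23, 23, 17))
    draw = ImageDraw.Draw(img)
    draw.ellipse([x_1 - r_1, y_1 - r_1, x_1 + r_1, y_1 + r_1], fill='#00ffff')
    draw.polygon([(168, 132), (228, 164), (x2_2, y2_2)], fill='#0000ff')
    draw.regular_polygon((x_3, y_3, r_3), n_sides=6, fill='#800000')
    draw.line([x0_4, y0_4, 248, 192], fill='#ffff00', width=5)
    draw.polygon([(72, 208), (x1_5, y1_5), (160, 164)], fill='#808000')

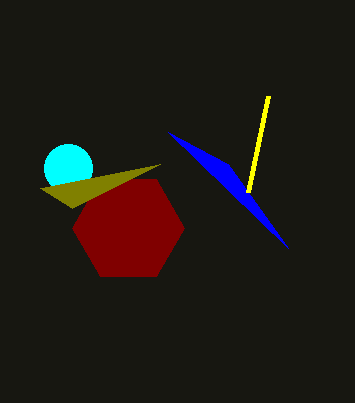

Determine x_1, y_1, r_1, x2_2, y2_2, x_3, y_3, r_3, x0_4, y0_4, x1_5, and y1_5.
x_1 = 68, y_1 = 168, r_1 = 24, x2_2 = 288, y2_2 = 248, x_3 = 128, y_3 = 228, r_3 = 56, x0_4 = 268, y0_4 = 96, x1_5 = 40, y1_5 = 188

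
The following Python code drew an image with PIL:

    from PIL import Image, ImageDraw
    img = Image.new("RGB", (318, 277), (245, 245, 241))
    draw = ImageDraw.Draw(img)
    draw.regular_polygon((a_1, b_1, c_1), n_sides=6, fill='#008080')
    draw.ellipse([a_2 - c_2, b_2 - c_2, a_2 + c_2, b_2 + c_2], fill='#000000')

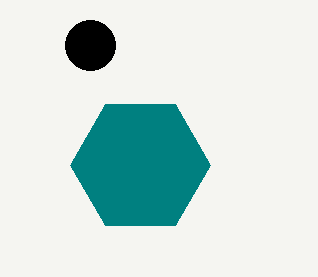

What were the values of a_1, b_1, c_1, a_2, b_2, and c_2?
a_1 = 140, b_1 = 165, c_1 = 70, a_2 = 90, b_2 = 45, c_2 = 25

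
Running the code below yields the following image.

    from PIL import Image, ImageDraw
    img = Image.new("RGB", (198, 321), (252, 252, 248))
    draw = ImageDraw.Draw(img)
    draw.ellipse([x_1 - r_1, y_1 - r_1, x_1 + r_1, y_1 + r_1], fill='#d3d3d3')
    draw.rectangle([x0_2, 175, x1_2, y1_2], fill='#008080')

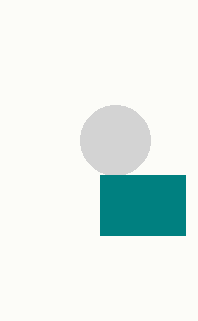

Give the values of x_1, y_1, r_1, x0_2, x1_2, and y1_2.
x_1 = 115, y_1 = 140, r_1 = 35, x0_2 = 100, x1_2 = 185, y1_2 = 235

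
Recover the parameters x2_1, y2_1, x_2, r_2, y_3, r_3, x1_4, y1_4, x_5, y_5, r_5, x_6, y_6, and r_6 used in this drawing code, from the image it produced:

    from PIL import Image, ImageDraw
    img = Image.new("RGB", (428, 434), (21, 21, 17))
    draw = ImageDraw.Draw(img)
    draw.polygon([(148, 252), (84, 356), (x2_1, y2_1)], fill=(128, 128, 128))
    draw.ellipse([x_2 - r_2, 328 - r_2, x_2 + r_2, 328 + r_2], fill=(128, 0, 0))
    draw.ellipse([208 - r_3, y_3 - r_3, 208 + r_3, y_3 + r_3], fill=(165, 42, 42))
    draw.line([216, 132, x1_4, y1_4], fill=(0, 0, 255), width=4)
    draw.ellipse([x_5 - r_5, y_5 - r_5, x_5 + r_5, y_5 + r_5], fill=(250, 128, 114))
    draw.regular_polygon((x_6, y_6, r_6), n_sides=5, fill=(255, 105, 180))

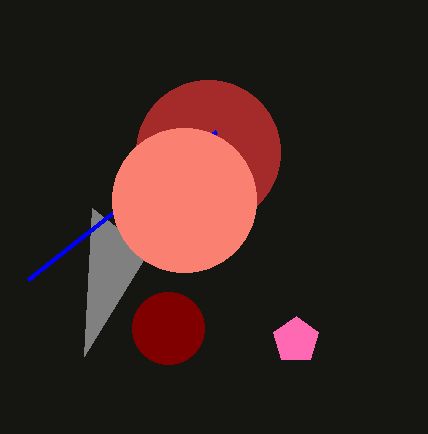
x2_1 = 92
y2_1 = 208
x_2 = 168
r_2 = 36
y_3 = 152
r_3 = 72
x1_4 = 28
y1_4 = 280
x_5 = 184
y_5 = 200
r_5 = 72
x_6 = 296
y_6 = 340
r_6 = 24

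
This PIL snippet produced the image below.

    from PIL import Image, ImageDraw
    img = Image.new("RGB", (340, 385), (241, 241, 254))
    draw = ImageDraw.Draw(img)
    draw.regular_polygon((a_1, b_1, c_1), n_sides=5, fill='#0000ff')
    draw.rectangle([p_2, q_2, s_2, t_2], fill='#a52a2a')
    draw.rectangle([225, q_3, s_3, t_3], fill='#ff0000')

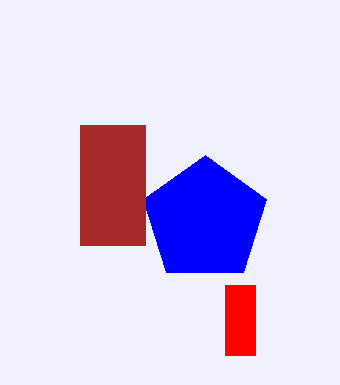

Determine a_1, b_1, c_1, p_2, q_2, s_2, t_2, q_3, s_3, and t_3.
a_1 = 205
b_1 = 220
c_1 = 65
p_2 = 80
q_2 = 125
s_2 = 145
t_2 = 245
q_3 = 285
s_3 = 255
t_3 = 355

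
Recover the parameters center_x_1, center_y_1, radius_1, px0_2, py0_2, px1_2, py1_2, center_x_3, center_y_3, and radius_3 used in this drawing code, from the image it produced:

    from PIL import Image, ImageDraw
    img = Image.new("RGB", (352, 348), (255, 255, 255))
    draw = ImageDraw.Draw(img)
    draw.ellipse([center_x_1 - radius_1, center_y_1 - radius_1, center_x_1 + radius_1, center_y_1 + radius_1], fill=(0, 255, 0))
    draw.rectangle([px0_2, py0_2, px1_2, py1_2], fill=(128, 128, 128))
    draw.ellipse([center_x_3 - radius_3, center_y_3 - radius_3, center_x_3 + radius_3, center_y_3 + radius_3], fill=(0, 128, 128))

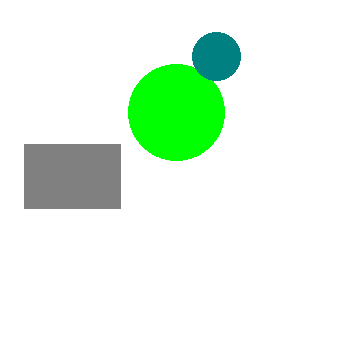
center_x_1 = 176, center_y_1 = 112, radius_1 = 48, px0_2 = 24, py0_2 = 144, px1_2 = 120, py1_2 = 208, center_x_3 = 216, center_y_3 = 56, radius_3 = 24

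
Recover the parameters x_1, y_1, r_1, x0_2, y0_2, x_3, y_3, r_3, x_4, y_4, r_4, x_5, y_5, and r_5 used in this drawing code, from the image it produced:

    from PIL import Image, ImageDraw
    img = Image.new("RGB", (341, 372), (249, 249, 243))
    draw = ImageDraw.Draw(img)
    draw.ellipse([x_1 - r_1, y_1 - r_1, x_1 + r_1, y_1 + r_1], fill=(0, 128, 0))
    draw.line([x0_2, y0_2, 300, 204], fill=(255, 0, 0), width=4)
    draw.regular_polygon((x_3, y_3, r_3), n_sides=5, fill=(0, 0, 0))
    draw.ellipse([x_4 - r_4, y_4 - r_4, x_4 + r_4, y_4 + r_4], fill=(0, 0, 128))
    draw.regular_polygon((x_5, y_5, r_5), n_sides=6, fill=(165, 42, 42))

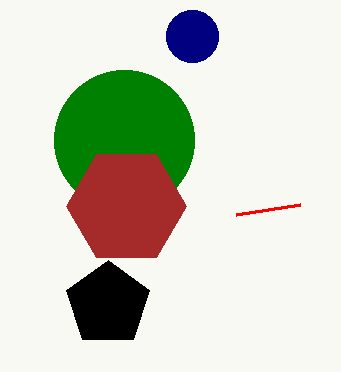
x_1 = 124
y_1 = 140
r_1 = 70
x0_2 = 236
y0_2 = 214
x_3 = 108
y_3 = 304
r_3 = 44
x_4 = 192
y_4 = 36
r_4 = 26
x_5 = 126
y_5 = 206
r_5 = 60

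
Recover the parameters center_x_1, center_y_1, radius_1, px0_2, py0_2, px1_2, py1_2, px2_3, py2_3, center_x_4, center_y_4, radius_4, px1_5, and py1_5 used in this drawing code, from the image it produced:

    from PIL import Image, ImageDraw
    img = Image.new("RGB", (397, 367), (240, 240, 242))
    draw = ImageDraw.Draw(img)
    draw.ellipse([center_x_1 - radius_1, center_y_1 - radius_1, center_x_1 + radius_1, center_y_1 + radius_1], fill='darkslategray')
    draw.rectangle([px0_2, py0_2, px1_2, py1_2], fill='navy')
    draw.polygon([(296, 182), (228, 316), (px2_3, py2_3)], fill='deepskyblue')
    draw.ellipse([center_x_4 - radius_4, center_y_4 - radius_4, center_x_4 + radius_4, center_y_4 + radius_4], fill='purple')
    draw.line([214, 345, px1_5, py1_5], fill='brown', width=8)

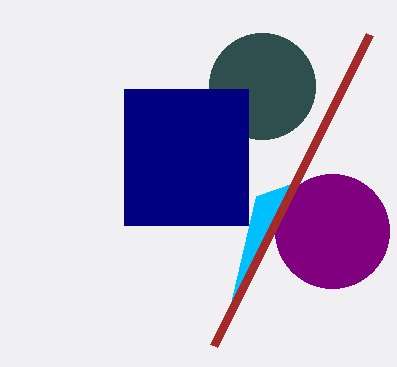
center_x_1 = 262
center_y_1 = 86
radius_1 = 53
px0_2 = 124
py0_2 = 89
px1_2 = 248
py1_2 = 225
px2_3 = 256
py2_3 = 196
center_x_4 = 332
center_y_4 = 231
radius_4 = 57
px1_5 = 370
py1_5 = 34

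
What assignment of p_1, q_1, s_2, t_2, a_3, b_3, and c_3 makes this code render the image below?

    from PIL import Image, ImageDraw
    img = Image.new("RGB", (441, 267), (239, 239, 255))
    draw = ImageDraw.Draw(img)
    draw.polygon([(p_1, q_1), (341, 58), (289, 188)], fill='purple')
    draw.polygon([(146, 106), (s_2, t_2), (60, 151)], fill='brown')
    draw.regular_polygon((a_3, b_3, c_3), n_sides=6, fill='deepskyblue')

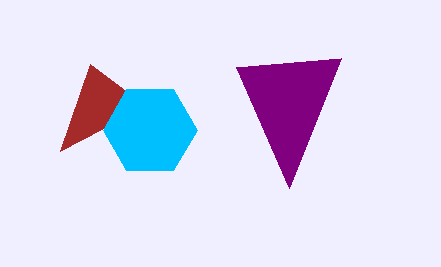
p_1 = 236
q_1 = 67
s_2 = 90
t_2 = 64
a_3 = 150
b_3 = 130
c_3 = 47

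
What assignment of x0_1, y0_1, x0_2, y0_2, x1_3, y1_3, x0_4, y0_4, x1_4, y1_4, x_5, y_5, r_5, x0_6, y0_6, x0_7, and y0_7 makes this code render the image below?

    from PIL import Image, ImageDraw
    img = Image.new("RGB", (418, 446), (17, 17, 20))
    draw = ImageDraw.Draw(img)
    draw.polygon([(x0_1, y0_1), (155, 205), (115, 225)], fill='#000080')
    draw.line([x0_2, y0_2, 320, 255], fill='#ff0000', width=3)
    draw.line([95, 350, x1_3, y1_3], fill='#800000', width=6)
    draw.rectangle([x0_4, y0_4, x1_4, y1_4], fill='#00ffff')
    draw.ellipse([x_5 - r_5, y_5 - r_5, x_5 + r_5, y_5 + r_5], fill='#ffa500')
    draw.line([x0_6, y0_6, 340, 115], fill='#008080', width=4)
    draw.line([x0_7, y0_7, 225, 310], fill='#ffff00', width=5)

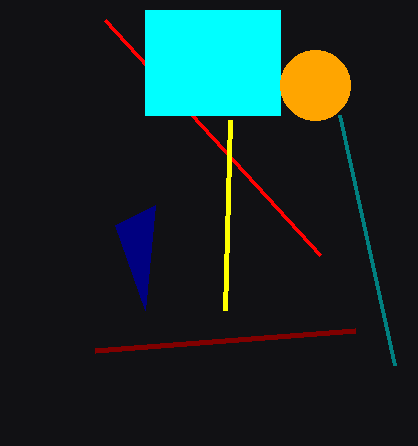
x0_1 = 145; y0_1 = 310; x0_2 = 105; y0_2 = 20; x1_3 = 355; y1_3 = 330; x0_4 = 145; y0_4 = 10; x1_4 = 280; y1_4 = 115; x_5 = 315; y_5 = 85; r_5 = 35; x0_6 = 395; y0_6 = 365; x0_7 = 230; y0_7 = 120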